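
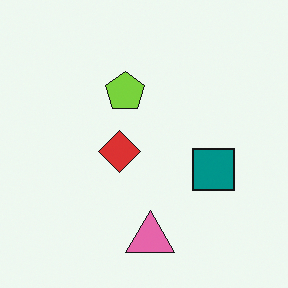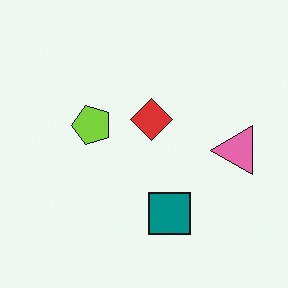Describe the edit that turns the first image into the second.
The image was transposed (reflected across the top-left ↔ bottom-right diagonal).

Shapes have swapped their row and column positions — what was in the top-right is now in the bottom-left — a diagonal reflection.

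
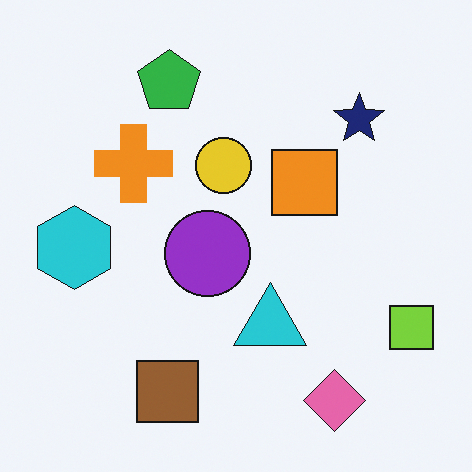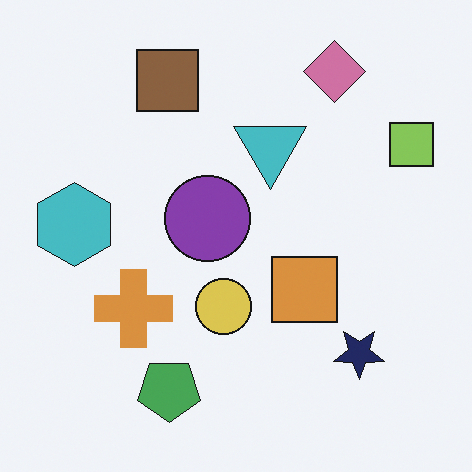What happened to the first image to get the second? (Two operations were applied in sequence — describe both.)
The transformation is: flipped vertically (top ↔ bottom), then slightly desaturated.

The pink diamond is in the bottom-right of the first image and the top-right of the second — shapes on opposite sides of the horizontal midline have swapped in a mirror flip. All colors are more muted and greyish — a global saturation change.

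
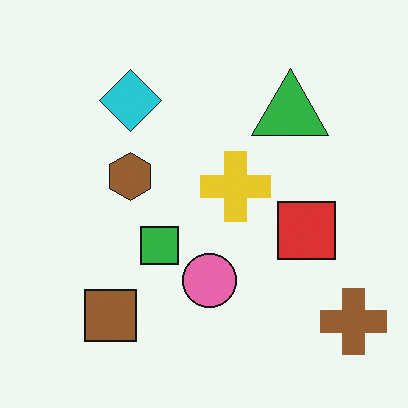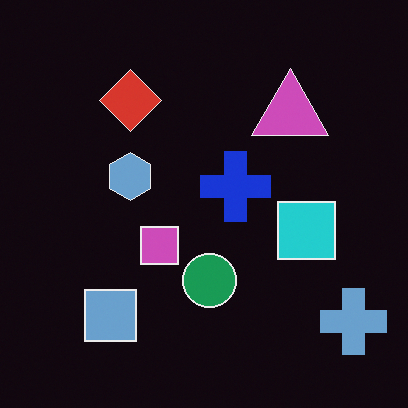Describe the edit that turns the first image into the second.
Color-inverted (negative).

The light background has become dark and every shape's color is its complement — a photographic negative.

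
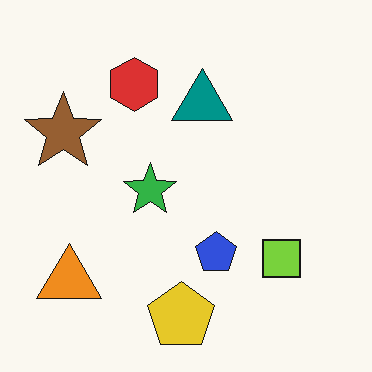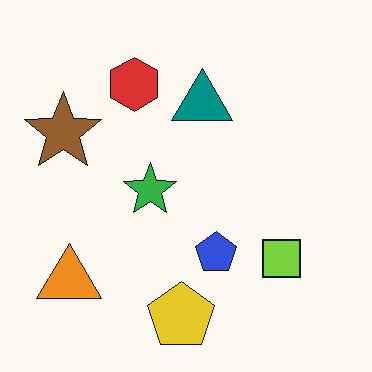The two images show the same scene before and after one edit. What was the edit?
The transformation is: JPEG-compressed with visible artifacts.

Blocky 8×8 compression artifacts appear around shape edges and the flat background shows ringing — characteristic JPEG degradation.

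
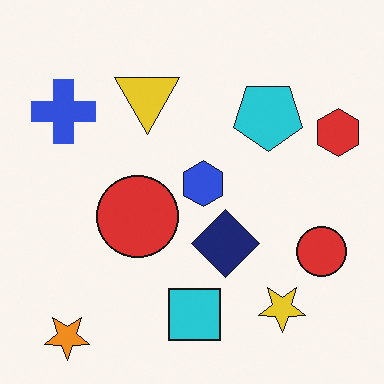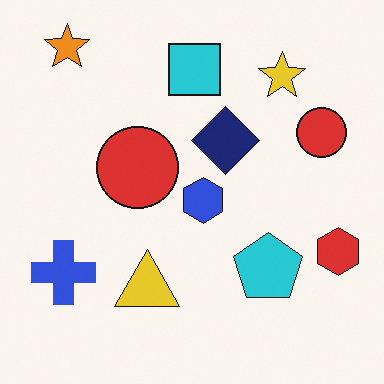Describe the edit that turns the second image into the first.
Flipped vertically (top ↔ bottom).

The orange star is in the top-left of the second image and the bottom-left of the first — shapes on opposite sides of the horizontal midline have swapped in a mirror flip.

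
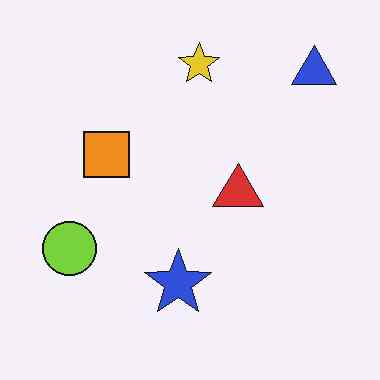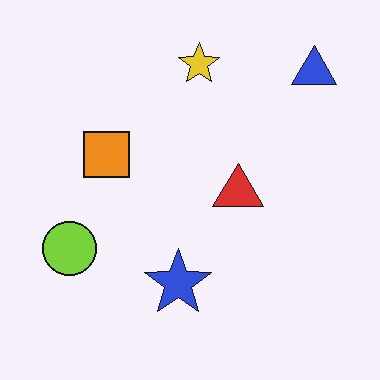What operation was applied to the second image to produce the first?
Given moderate JPEG compression.

Blocky 8×8 compression artifacts appear around shape edges and the flat background shows ringing — characteristic JPEG degradation.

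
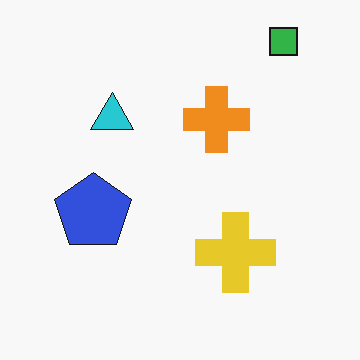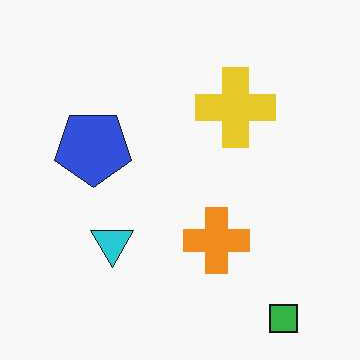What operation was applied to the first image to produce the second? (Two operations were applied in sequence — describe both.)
JPEG-compressed with visible artifacts, then flipped vertically (top ↔ bottom).

Blocky 8×8 compression artifacts appear around shape edges and the flat background shows ringing — characteristic JPEG degradation. The green square is in the top-right of the first image and the bottom-right of the second — shapes on opposite sides of the horizontal midline have swapped in a mirror flip.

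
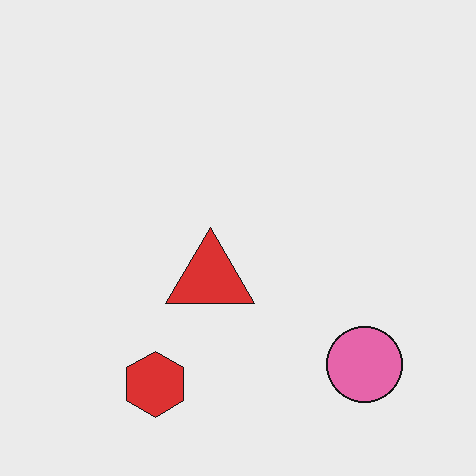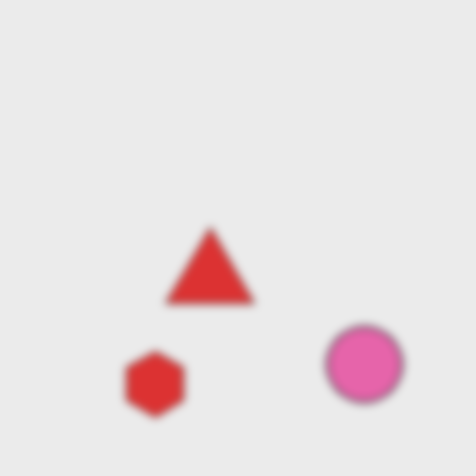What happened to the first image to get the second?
The transformation is: moderately blurred.

Shape edges and outlines are uniformly softened across the whole image.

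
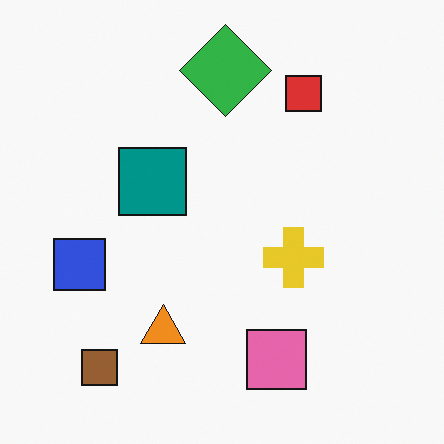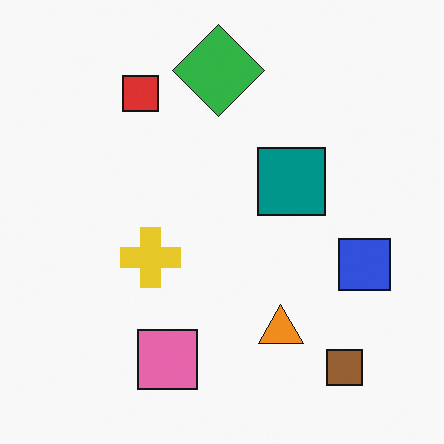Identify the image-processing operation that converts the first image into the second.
The image was flipped horizontally (left ↔ right).

The blue square is in the left of the first image and the right of the second — shapes on opposite sides of the vertical midline have swapped in a mirror flip.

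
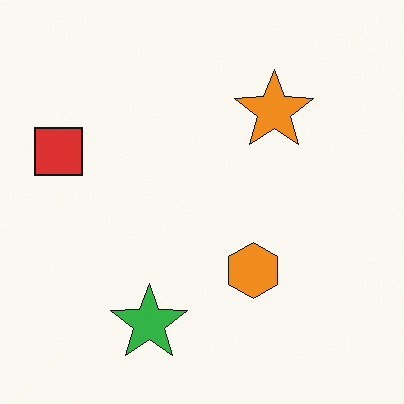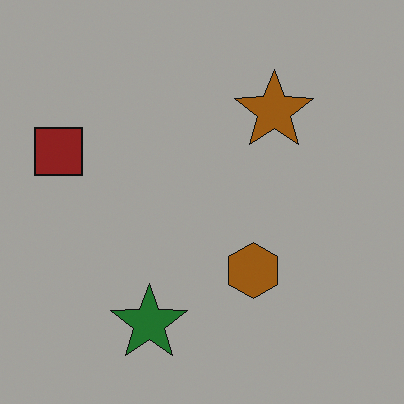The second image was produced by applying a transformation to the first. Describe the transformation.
The second image is the first noticeably darkened.

Every pixel — background and shapes alike — is uniformly darkened.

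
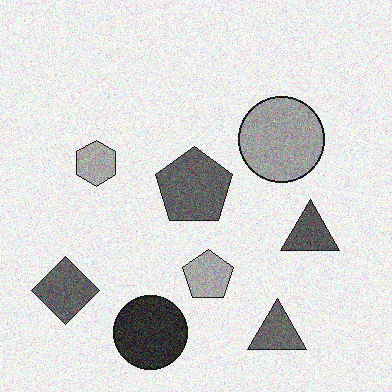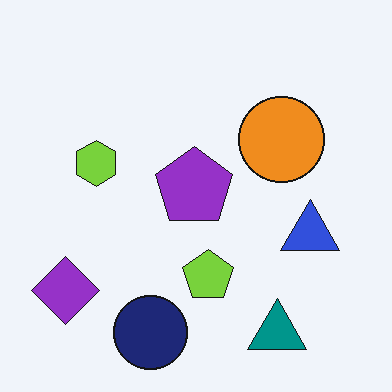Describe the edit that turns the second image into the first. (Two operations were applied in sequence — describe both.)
This is the original image converted to grayscale, then degraded with visible gaussian noise.

All color is removed — every shape is now a shade of grey. Random speckle covers the whole image, including the flat background.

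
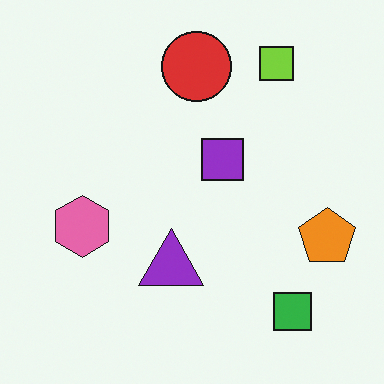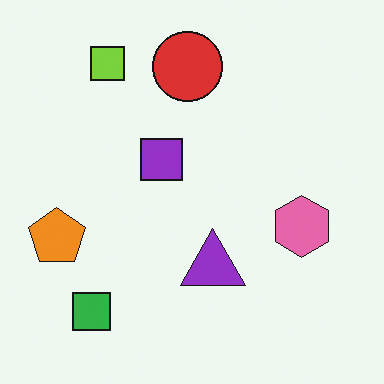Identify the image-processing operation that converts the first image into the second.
The second image is the first flipped horizontally (left ↔ right).

The orange pentagon is in the right of the first image and the left of the second — shapes on opposite sides of the vertical midline have swapped in a mirror flip.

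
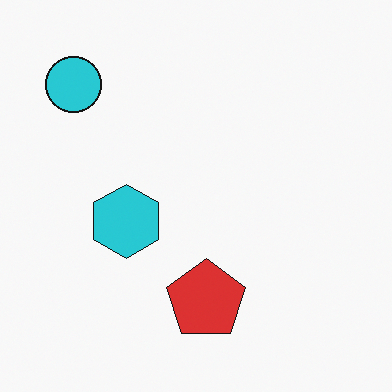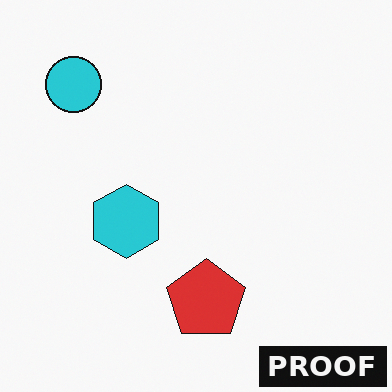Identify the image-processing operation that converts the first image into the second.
The image was watermarked with the text "PROOF" in the lower-right corner.

A dark label reading "PROOF" appears in the lower-right corner.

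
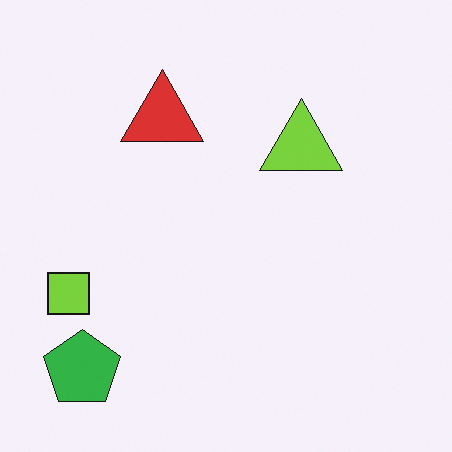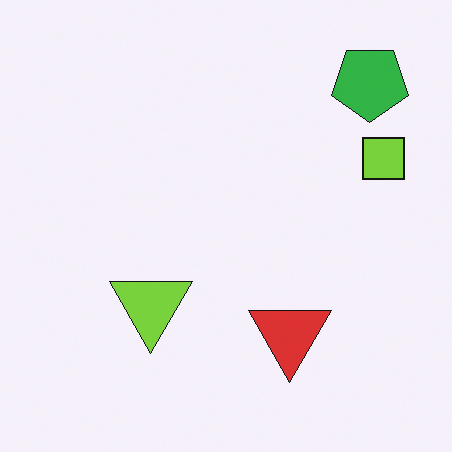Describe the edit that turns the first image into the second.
The transformation is: rotated 180°.

The green pentagon sits in the bottom-left of the first image and the top-right of the second — consistent with a whole-image 180° rotation.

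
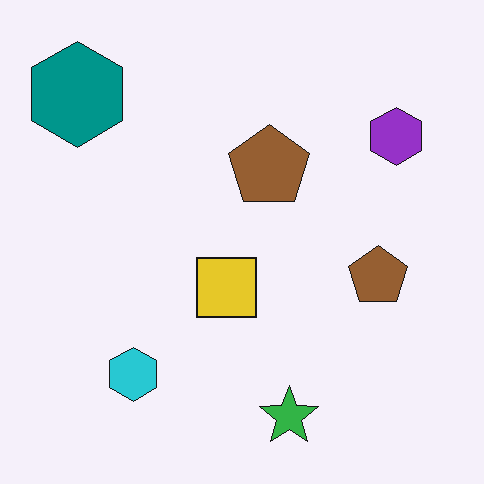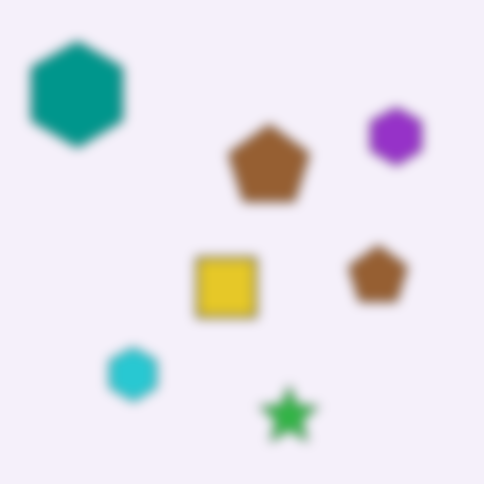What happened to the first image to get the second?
This is the original image heavily blurred.

Shape edges and outlines are uniformly softened across the whole image.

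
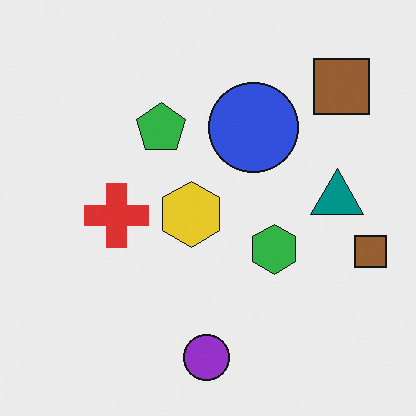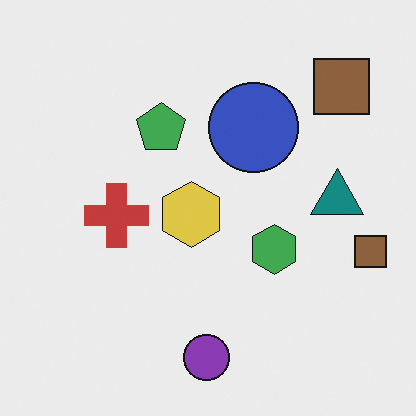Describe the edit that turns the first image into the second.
Slightly desaturated.

All colors are more muted and greyish — a global saturation change.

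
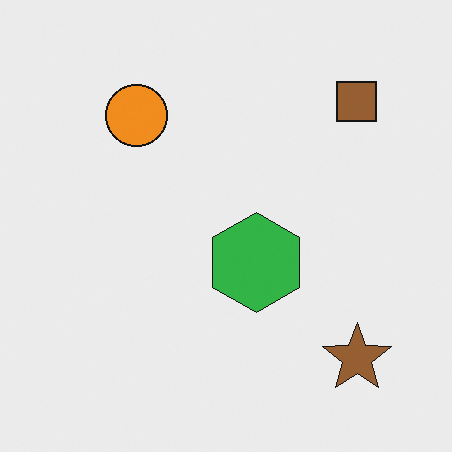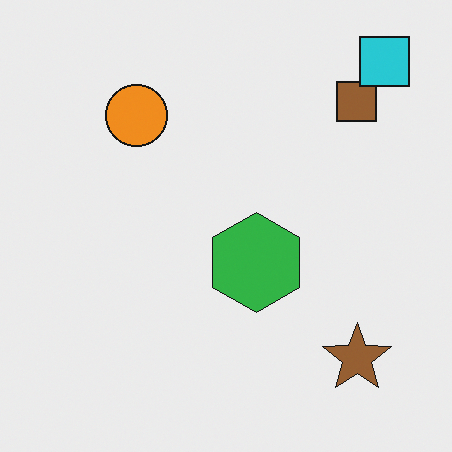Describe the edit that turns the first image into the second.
The image was overlaid with an additional cyan square.

A cyan square appears in the second image that is absent from the first.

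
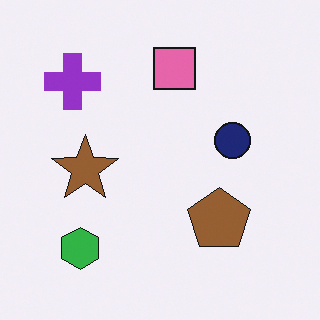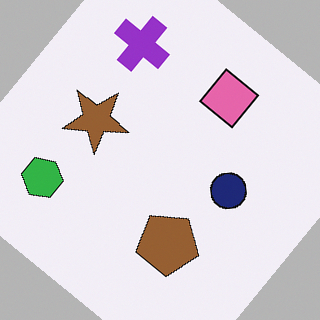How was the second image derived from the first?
The image was rotated clockwise by a large amount — several tens of degrees.

Every shape is tilted by the same angle and the image corners show triangular fill wedges — a whole-image rotation by a non-right angle.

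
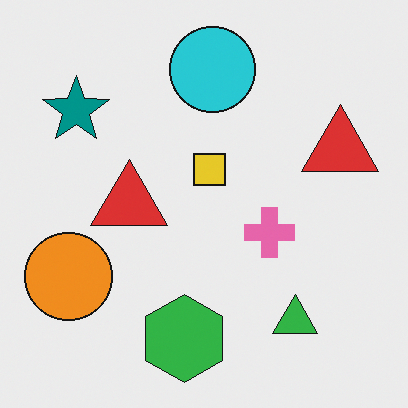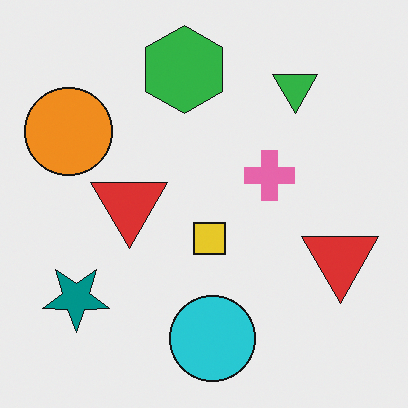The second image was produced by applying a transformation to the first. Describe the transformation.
This is the original image flipped vertically (top ↔ bottom).

The cyan circle is in the top of the first image and the bottom of the second — shapes on opposite sides of the horizontal midline have swapped in a mirror flip.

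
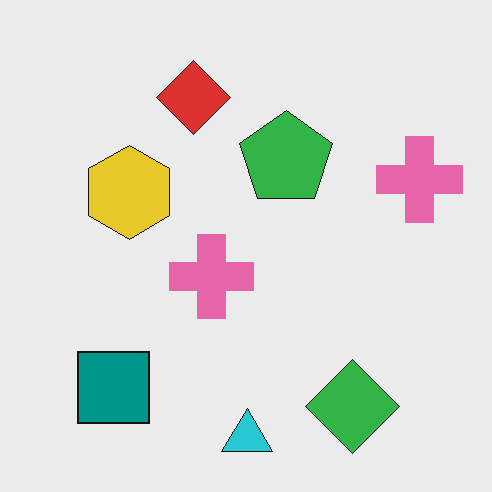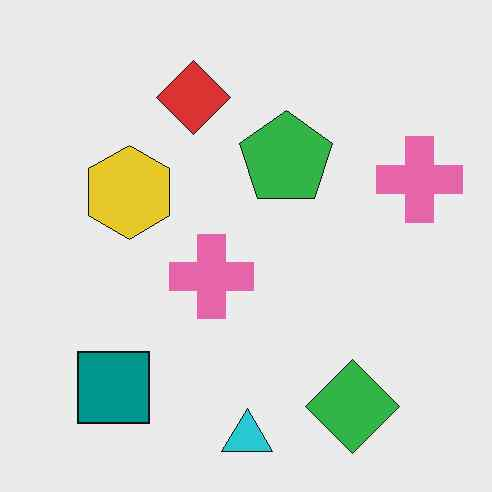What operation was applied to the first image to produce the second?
The transformation is: JPEG-compressed with visible artifacts.

Blocky 8×8 compression artifacts appear around shape edges and the flat background shows ringing — characteristic JPEG degradation.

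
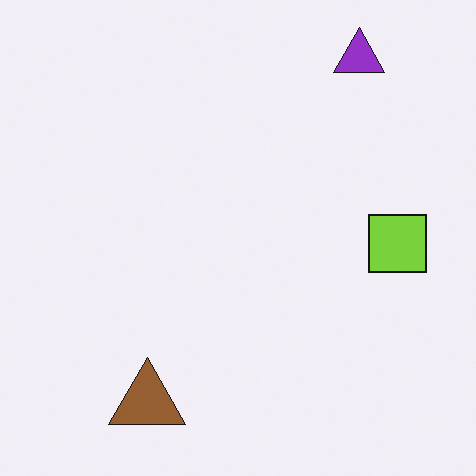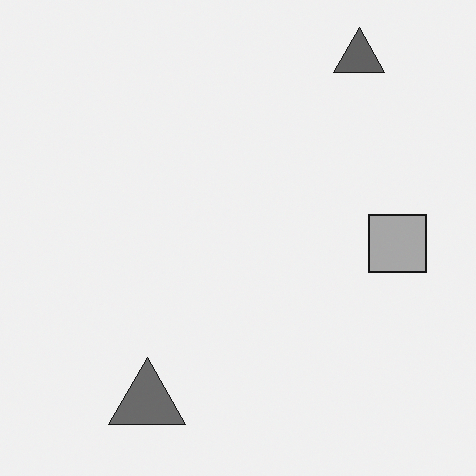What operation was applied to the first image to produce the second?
The second image is the first converted to grayscale.

All color is removed — every shape is now a shade of grey.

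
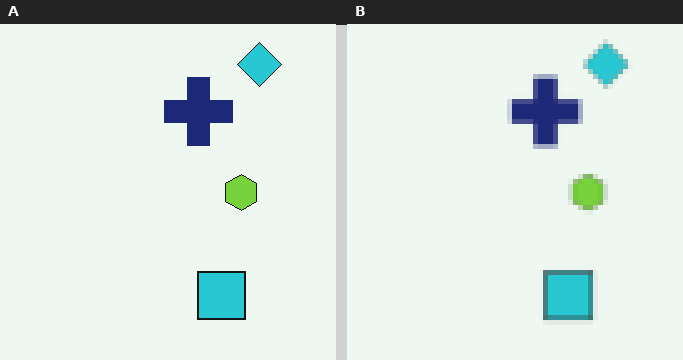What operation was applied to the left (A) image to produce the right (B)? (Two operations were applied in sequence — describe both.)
It was given a subtle gaussian blur, then lightly pixelated (a mild mosaic effect).

Shape edges and outlines are uniformly softened across the whole image. Shapes are reduced to large square blocks; fine edges and outlines are lost — a downscale-then-upscale (mosaic) effect.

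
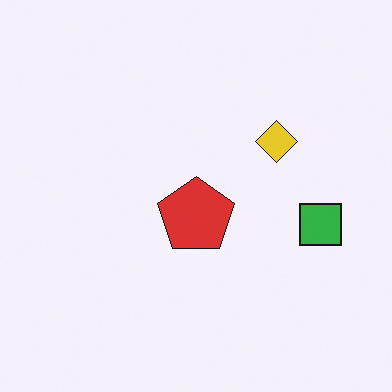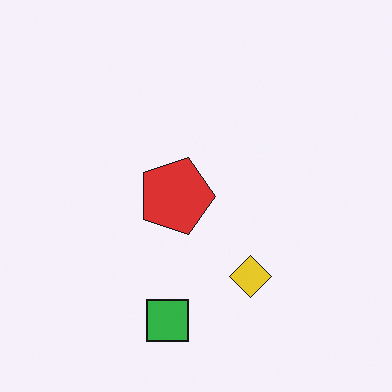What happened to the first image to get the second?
The image was rotated 90° clockwise.

The green square sits in the right of the first image and the bottom of the second — consistent with a whole-image 90° clockwise rotation.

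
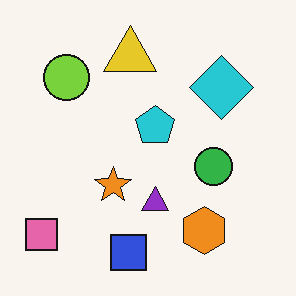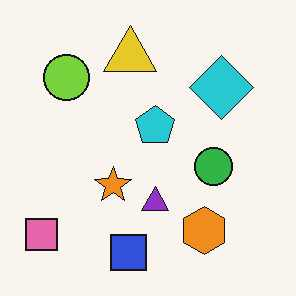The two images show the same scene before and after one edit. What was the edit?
This is the original image given moderate JPEG compression.

Blocky 8×8 compression artifacts appear around shape edges and the flat background shows ringing — characteristic JPEG degradation.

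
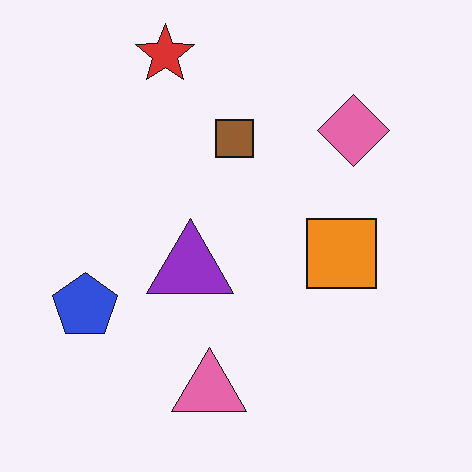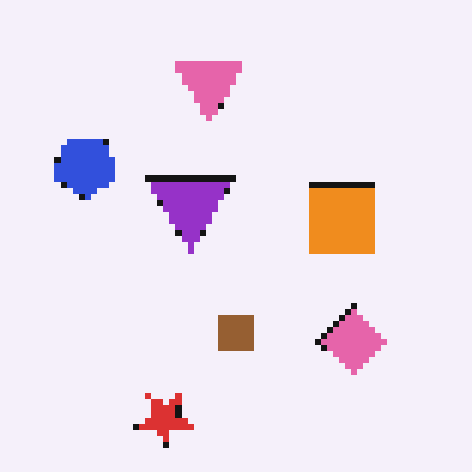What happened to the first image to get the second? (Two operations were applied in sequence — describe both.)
The transformation is: pixelated into visible square blocks, then flipped vertically (top ↔ bottom).

Shapes are reduced to large square blocks; fine edges and outlines are lost — a downscale-then-upscale (mosaic) effect. The red star is in the top of the first image and the bottom of the second — shapes on opposite sides of the horizontal midline have swapped in a mirror flip.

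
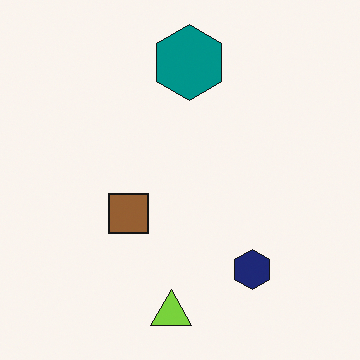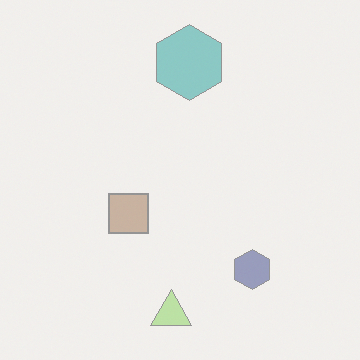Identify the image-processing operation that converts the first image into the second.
It was given much lower contrast.

Tones are pushed toward mid-grey across the whole image — a global contrast change.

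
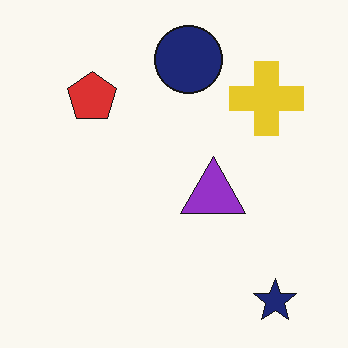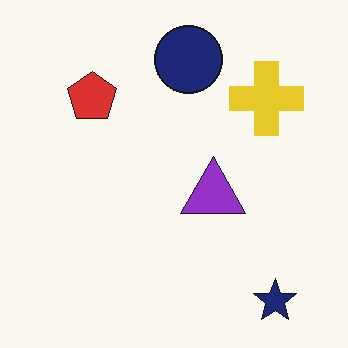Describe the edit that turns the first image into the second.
It was given moderate JPEG compression.

Blocky 8×8 compression artifacts appear around shape edges and the flat background shows ringing — characteristic JPEG degradation.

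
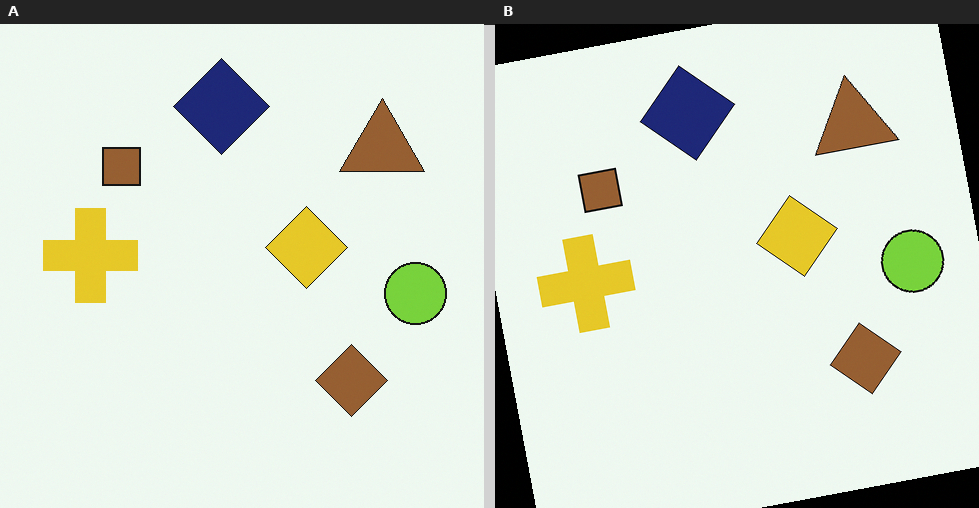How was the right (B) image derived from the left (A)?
It was rotated counter-clockwise by a small amount.

Every shape is tilted by the same angle and the image corners show triangular fill wedges — a whole-image rotation by a non-right angle.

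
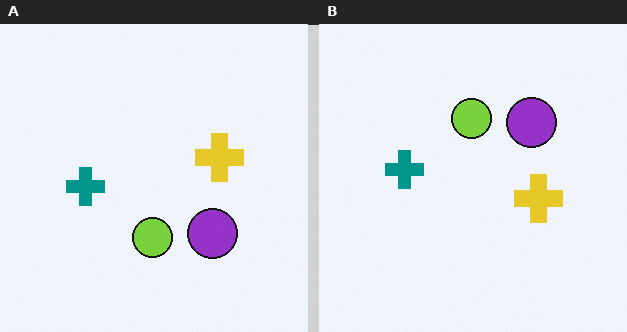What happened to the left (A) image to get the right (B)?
The transformation is: flipped vertically (top ↔ bottom).

The lime circle is in the bottom of the left (A) image and the top of the right (B) — shapes on opposite sides of the horizontal midline have swapped in a mirror flip.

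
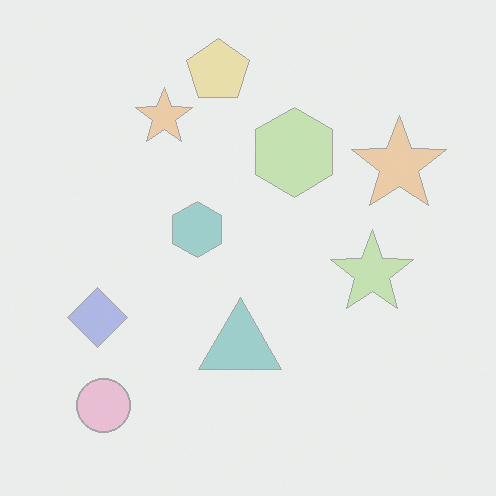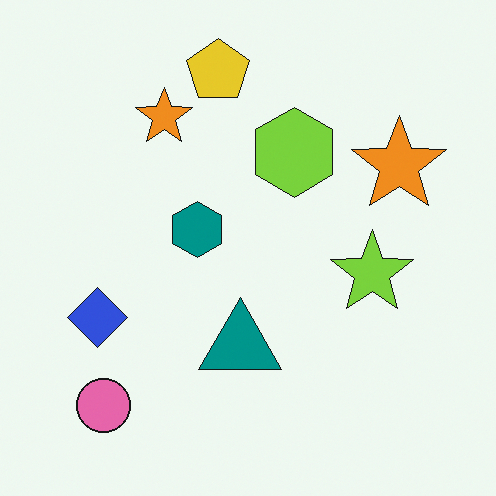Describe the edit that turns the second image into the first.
It was given much lower contrast.

Tones are pushed toward mid-grey across the whole image — a global contrast change.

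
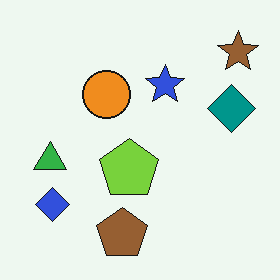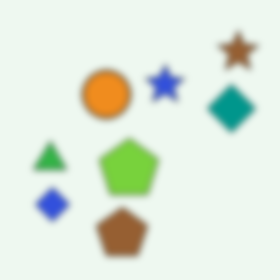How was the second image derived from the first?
It was moderately blurred.

Shape edges and outlines are uniformly softened across the whole image.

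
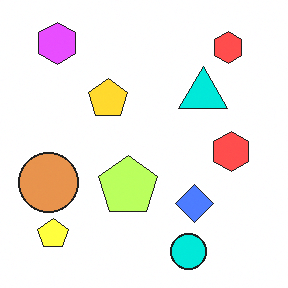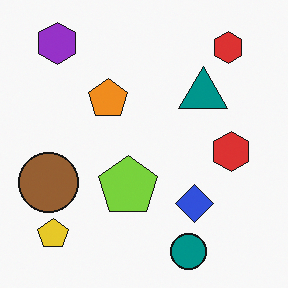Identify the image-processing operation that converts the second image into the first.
The image was noticeably brightened.

Every pixel — background and shapes alike — is uniformly brightened.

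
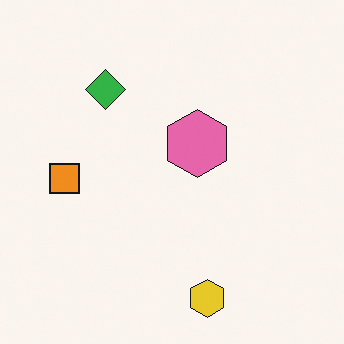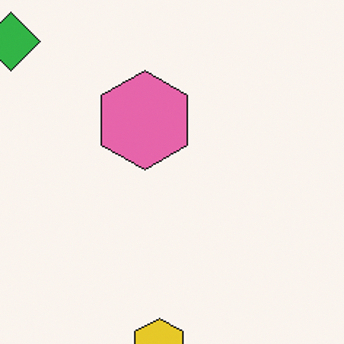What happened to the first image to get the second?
The image was cropped slightly and scaled back up.

The visible shapes are larger and the field of view is narrower; shapes near the original edges may be partly or wholly outside the frame — a crop-and-rescale.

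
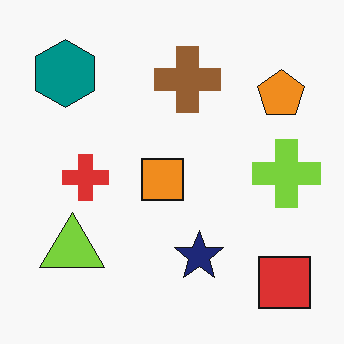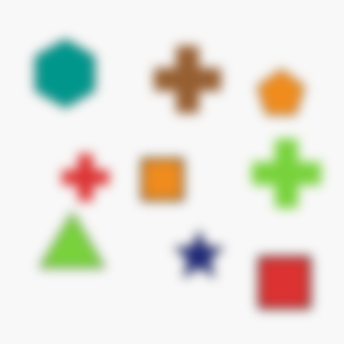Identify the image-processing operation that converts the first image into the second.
Heavily blurred.

Shape edges and outlines are uniformly softened across the whole image.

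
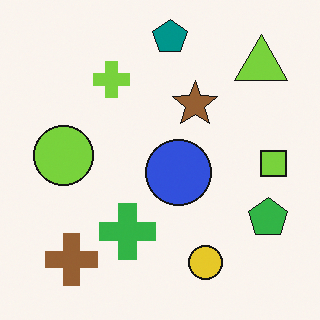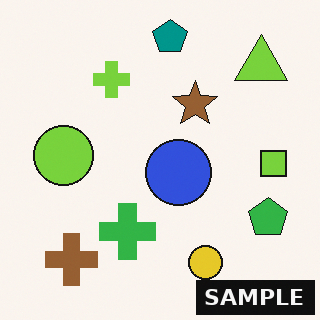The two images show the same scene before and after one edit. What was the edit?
Watermarked with the text "SAMPLE" in the lower-right corner.

A dark label reading "SAMPLE" appears in the lower-right corner.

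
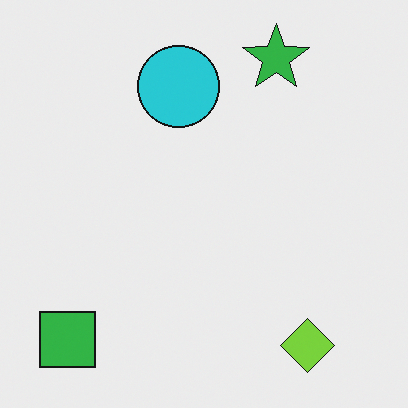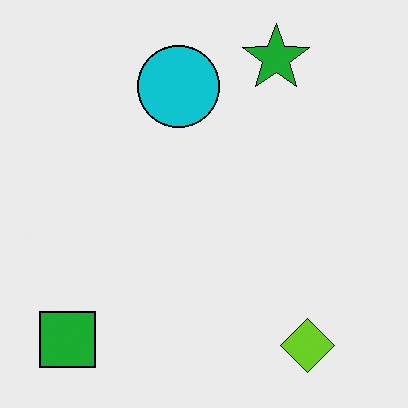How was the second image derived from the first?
The second image is the first given slightly increased contrast.

Tones are pushed away from mid-grey across the whole image — a global contrast change.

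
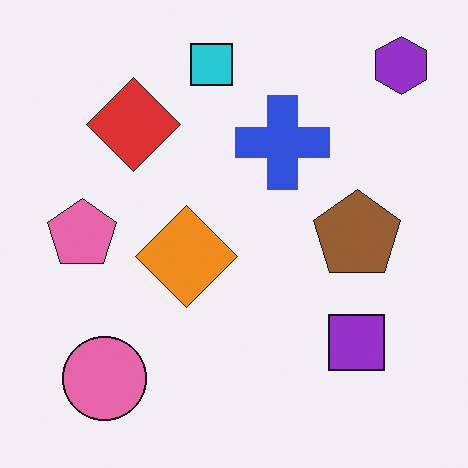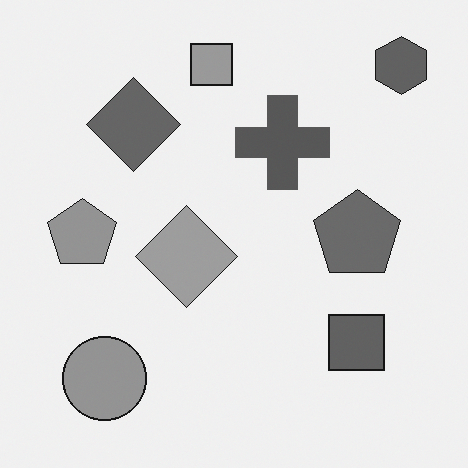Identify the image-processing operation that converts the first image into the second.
The transformation is: converted to grayscale.

All color is removed — every shape is now a shade of grey.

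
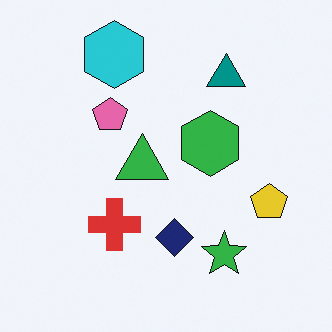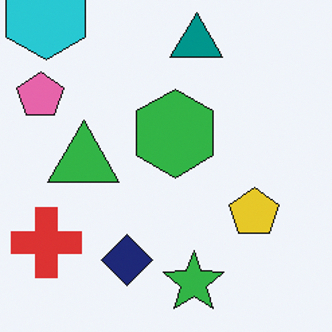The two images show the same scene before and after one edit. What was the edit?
Cropped to a modestly smaller region and rescaled.

The visible shapes are larger and the field of view is narrower; shapes near the original edges may be partly or wholly outside the frame — a crop-and-rescale.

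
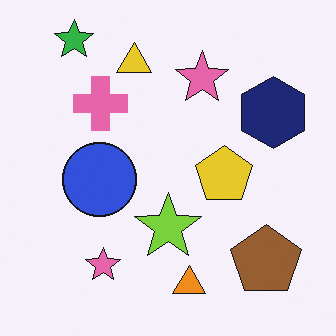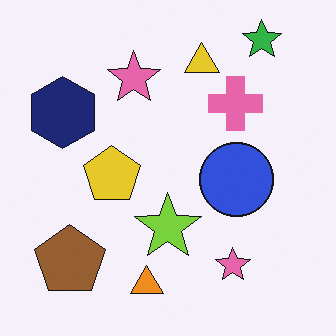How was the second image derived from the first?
Flipped horizontally (left ↔ right).

The navy hexagon is in the right of the first image and the left of the second — shapes on opposite sides of the vertical midline have swapped in a mirror flip.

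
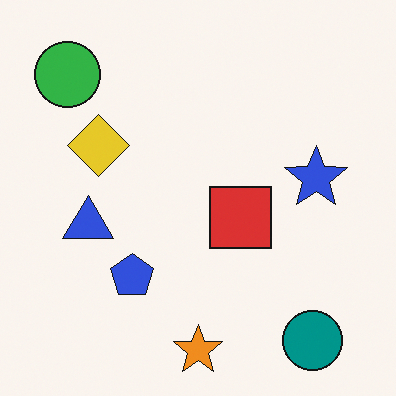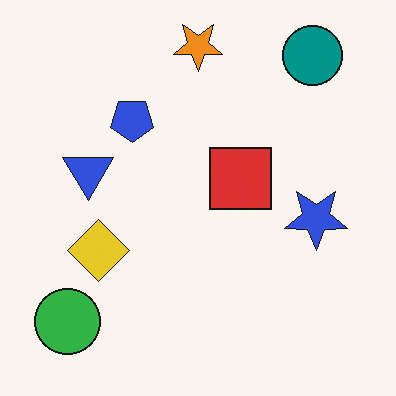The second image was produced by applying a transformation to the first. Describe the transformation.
The transformation is: flipped vertically (top ↔ bottom).

The orange star is in the bottom of the first image and the top of the second — shapes on opposite sides of the horizontal midline have swapped in a mirror flip.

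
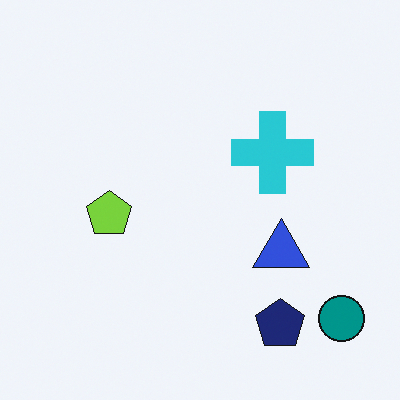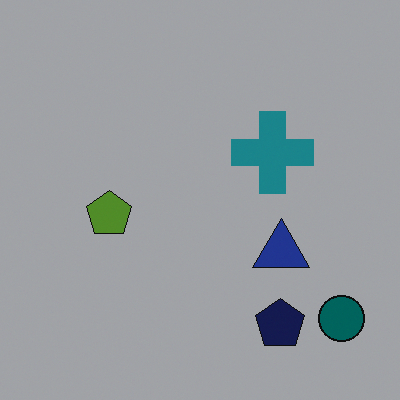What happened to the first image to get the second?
The transformation is: darkened a lot.

Every pixel — background and shapes alike — is uniformly darkened.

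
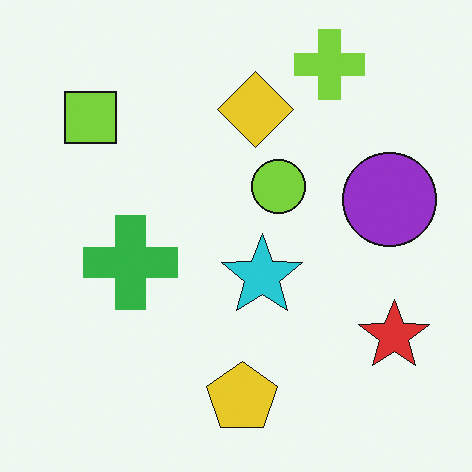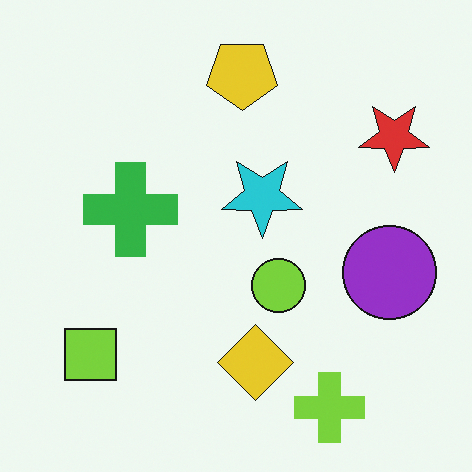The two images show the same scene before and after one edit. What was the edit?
The transformation is: flipped vertically (top ↔ bottom).

The lime cross is in the top-right of the first image and the bottom-right of the second — shapes on opposite sides of the horizontal midline have swapped in a mirror flip.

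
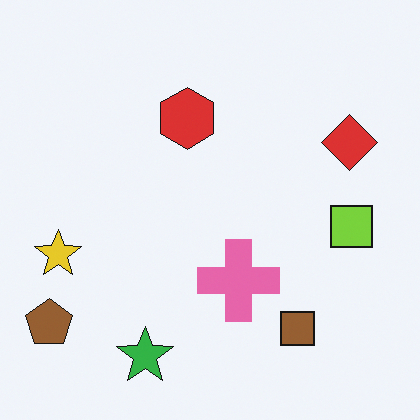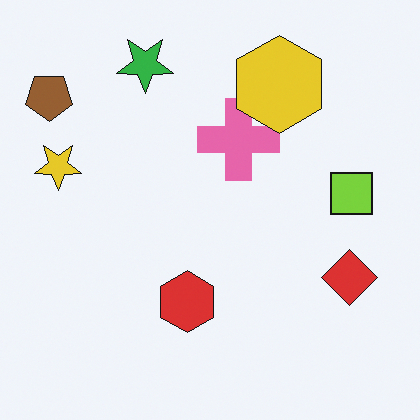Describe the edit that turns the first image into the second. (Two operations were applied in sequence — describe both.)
The image was flipped vertically (top ↔ bottom), then overlaid with an additional yellow hexagon.

The green star is in the bottom of the first image and the top of the second — shapes on opposite sides of the horizontal midline have swapped in a mirror flip. A yellow hexagon appears in the second image that is absent from the first.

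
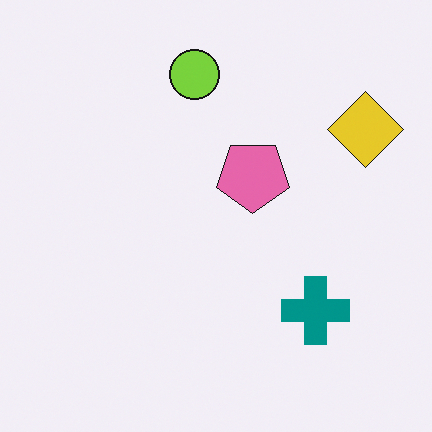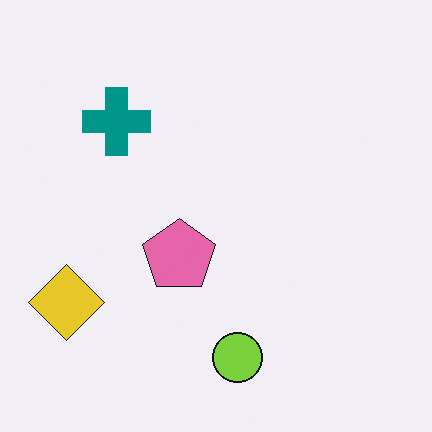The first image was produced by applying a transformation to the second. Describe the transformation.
The image was rotated 180°.

The yellow diamond sits in the bottom-left of the second image and the top-right of the first — consistent with a whole-image 180° rotation.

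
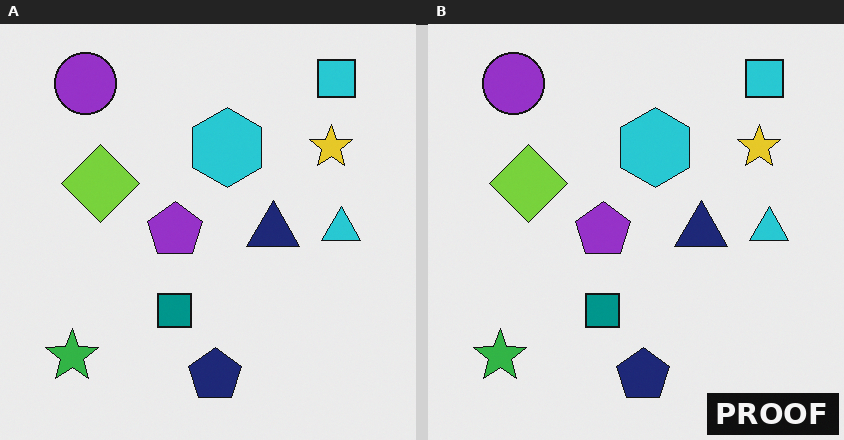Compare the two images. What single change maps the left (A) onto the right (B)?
The image was watermarked with the text "PROOF" in the lower-right corner.

A dark label reading "PROOF" appears in the lower-right corner.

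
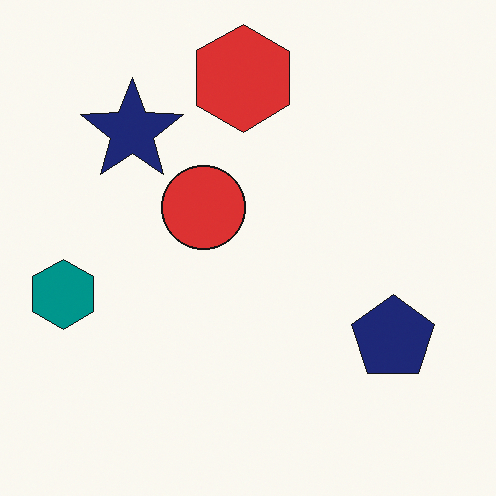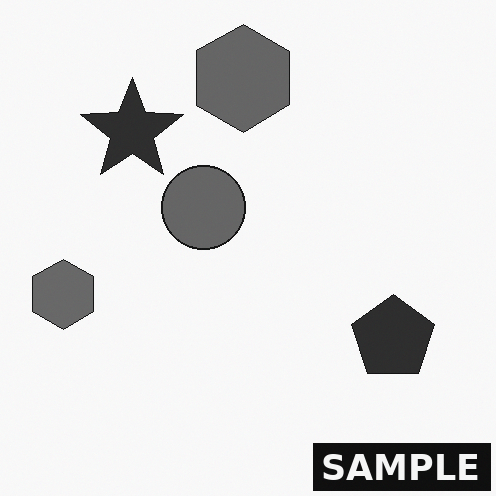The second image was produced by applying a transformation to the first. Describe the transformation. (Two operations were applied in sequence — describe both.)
The transformation is: converted to grayscale, then watermarked with the text "SAMPLE" in the lower-right corner.

All color is removed — every shape is now a shade of grey. A dark label reading "SAMPLE" appears in the lower-right corner.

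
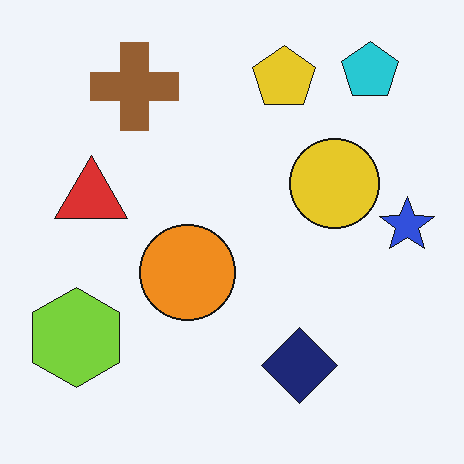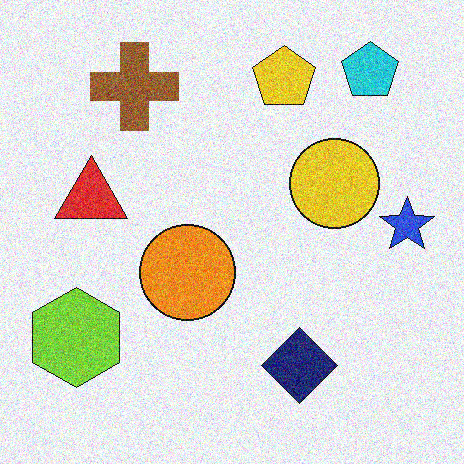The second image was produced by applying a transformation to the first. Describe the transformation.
It was degraded with visible gaussian noise.

Random speckle covers the whole image, including the flat background.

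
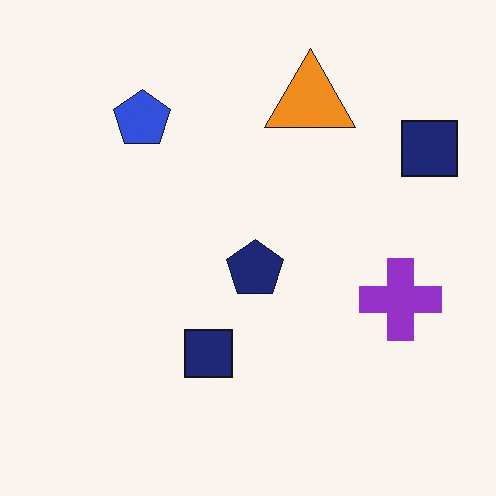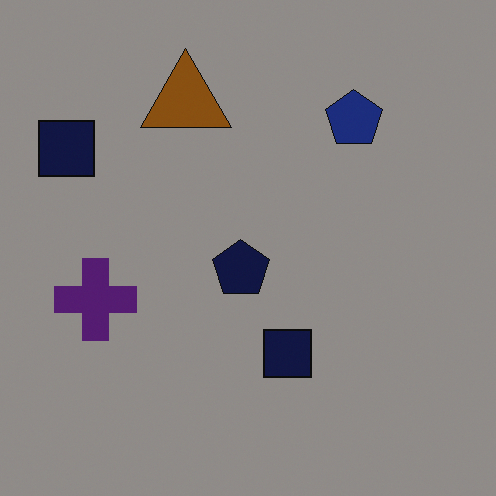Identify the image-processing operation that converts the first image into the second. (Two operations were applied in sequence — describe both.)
The transformation is: flipped horizontally (left ↔ right), then darkened a lot.

The purple cross is in the right of the first image and the left of the second — shapes on opposite sides of the vertical midline have swapped in a mirror flip. Every pixel — background and shapes alike — is uniformly darkened.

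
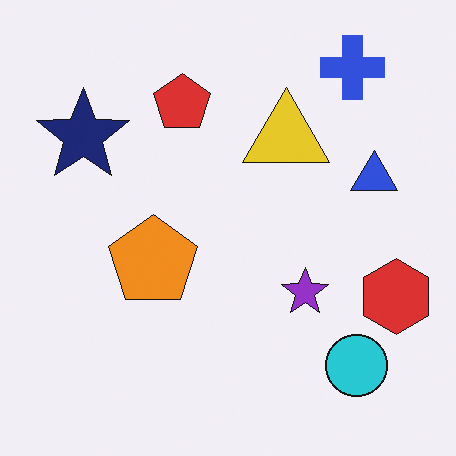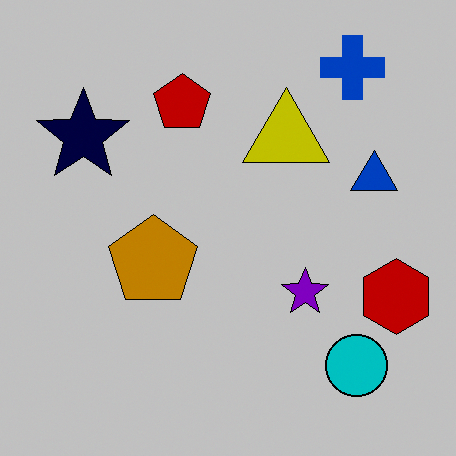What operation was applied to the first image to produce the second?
Heavily posterized to just a handful of flat colors.

Each flat color has snapped to a coarser quantized level — most visibly, the near-white background has dropped to a flat grey.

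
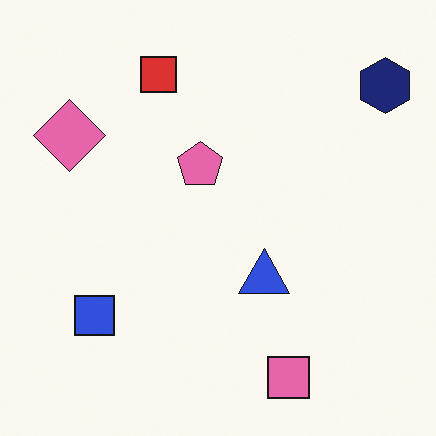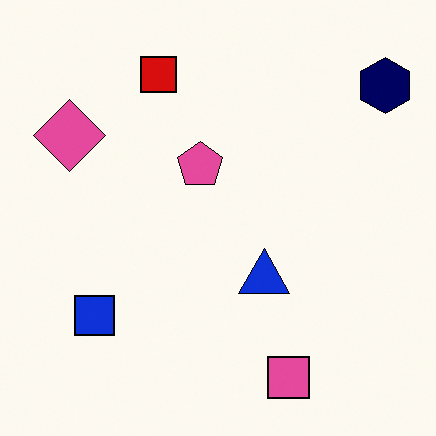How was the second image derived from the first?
The image was given slightly increased contrast.

Tones are pushed away from mid-grey across the whole image — a global contrast change.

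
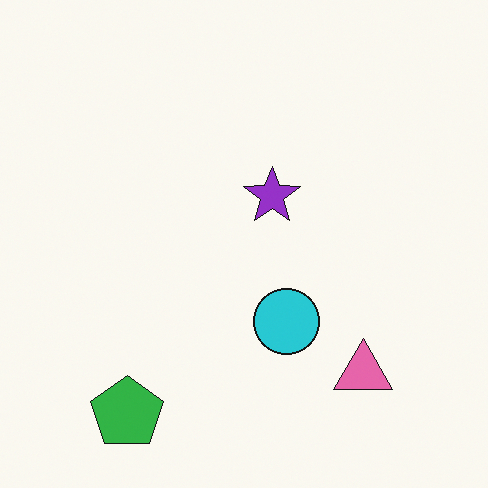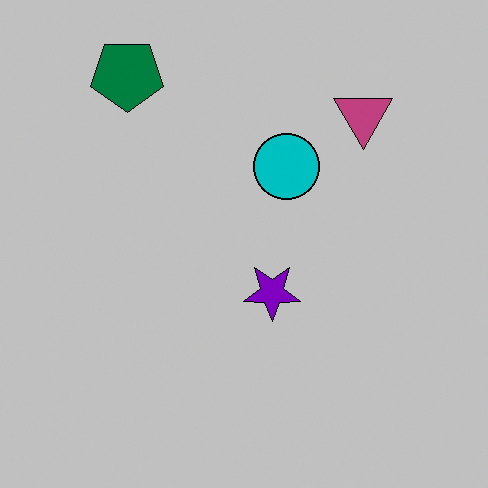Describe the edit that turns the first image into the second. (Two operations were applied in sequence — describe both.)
This is the original image heavily posterized to just a handful of flat colors, then flipped vertically (top ↔ bottom).

Each flat color has snapped to a coarser quantized level — most visibly, the near-white background has dropped to a flat grey. The green pentagon is in the bottom-left of the first image and the top-left of the second — shapes on opposite sides of the horizontal midline have swapped in a mirror flip.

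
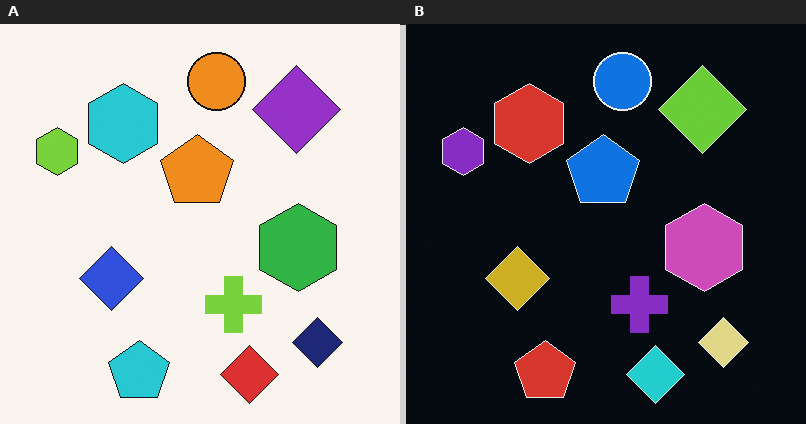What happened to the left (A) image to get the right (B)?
The right (B) image is the left (A) color-inverted (negative).

The light background has become dark and every shape's color is its complement — a photographic negative.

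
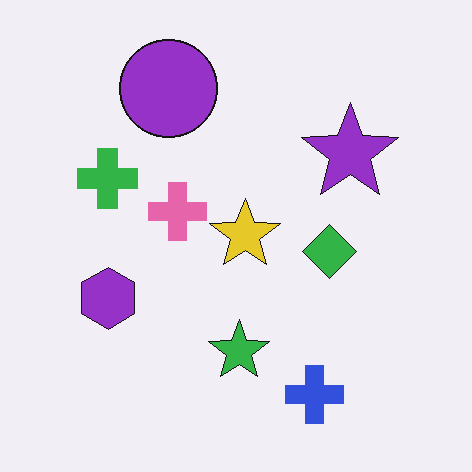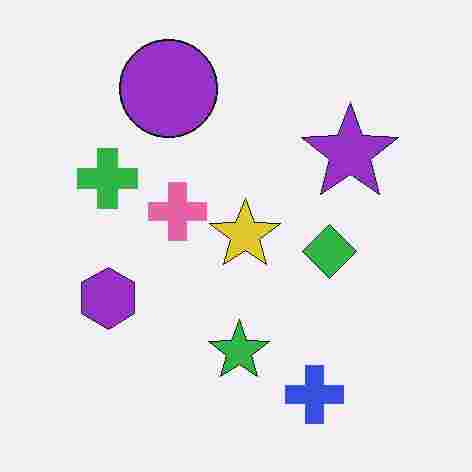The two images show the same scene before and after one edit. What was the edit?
The transformation is: degraded with heavy JPEG compression.

Blocky 8×8 compression artifacts appear around shape edges and the flat background shows ringing — characteristic JPEG degradation.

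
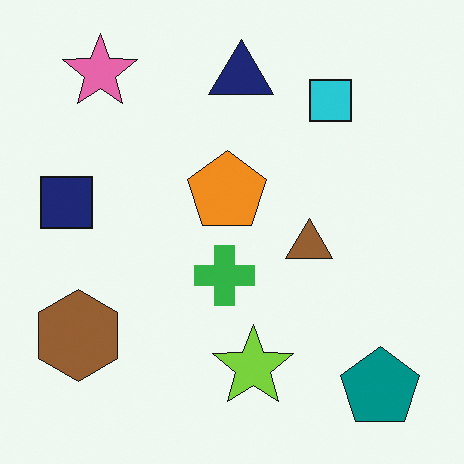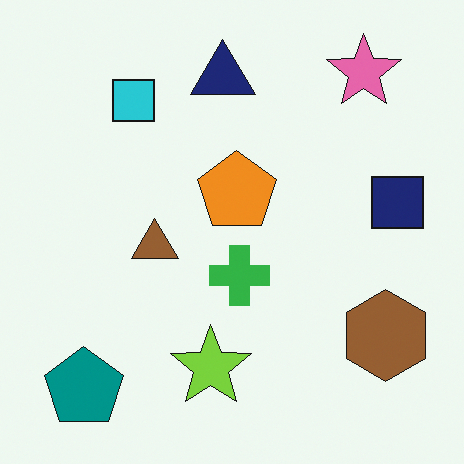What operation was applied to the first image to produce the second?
It was flipped horizontally (left ↔ right).

The navy square is in the left of the first image and the right of the second — shapes on opposite sides of the vertical midline have swapped in a mirror flip.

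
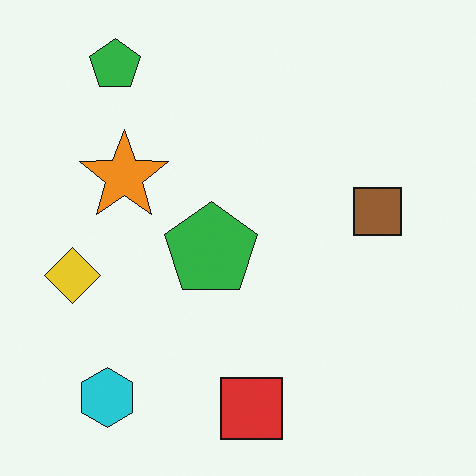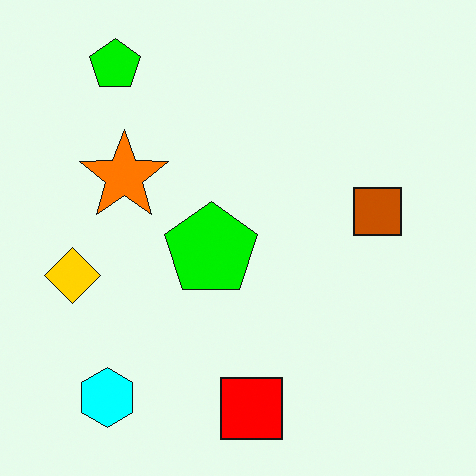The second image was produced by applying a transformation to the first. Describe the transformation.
It was made much more vivid (saturation change).

All colors are more vivid — a global saturation change.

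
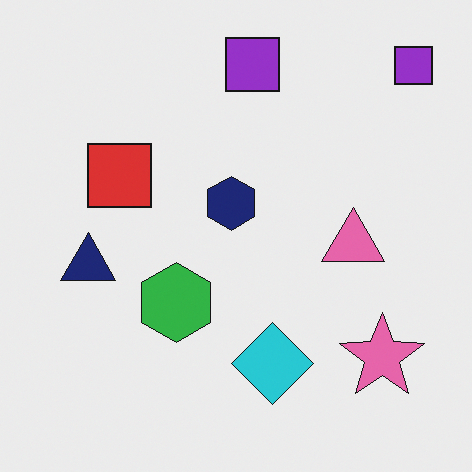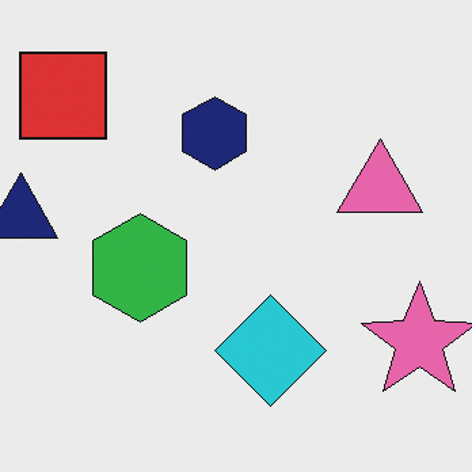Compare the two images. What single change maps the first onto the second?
The second image is the first cropped slightly and scaled back up.

The visible shapes are larger and the field of view is narrower; shapes near the original edges may be partly or wholly outside the frame — a crop-and-rescale.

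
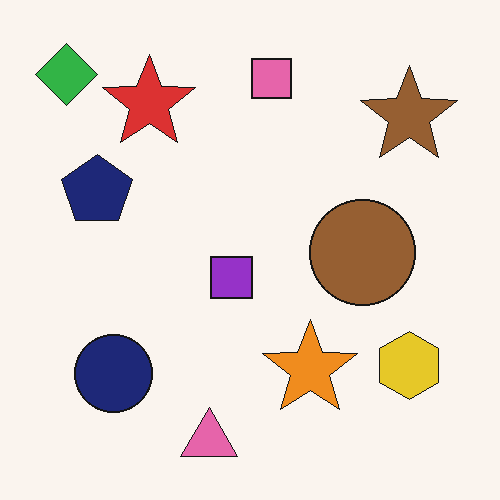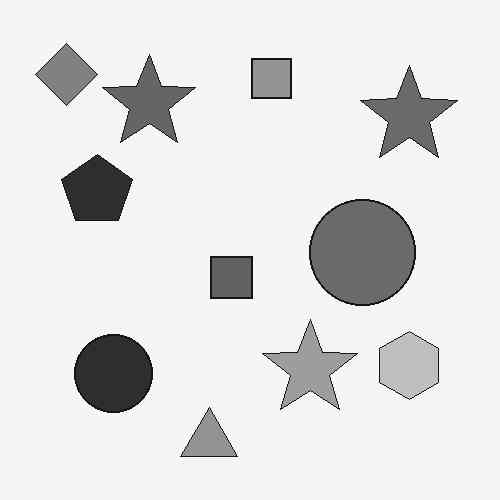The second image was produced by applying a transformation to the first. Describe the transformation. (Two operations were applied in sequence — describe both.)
The image was converted to grayscale, then given moderate JPEG compression.

All color is removed — every shape is now a shade of grey. Blocky 8×8 compression artifacts appear around shape edges and the flat background shows ringing — characteristic JPEG degradation.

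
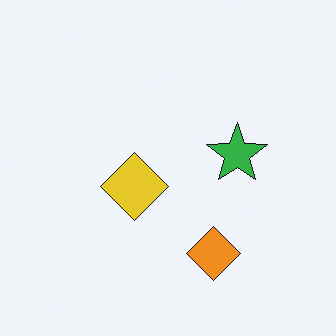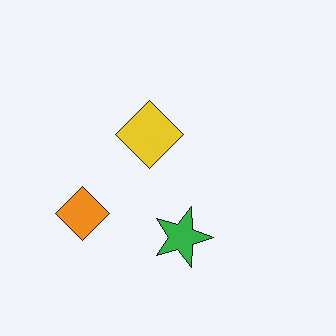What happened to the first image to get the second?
This is the original image rotated 90° clockwise.

The orange diamond sits in the bottom of the first image and the left of the second — consistent with a whole-image 90° clockwise rotation.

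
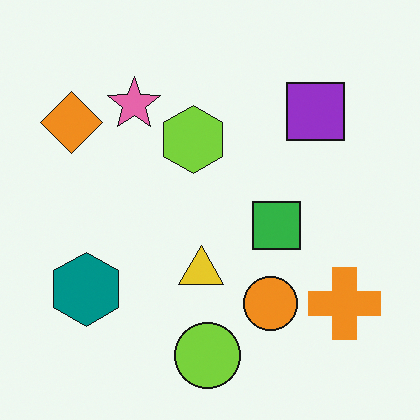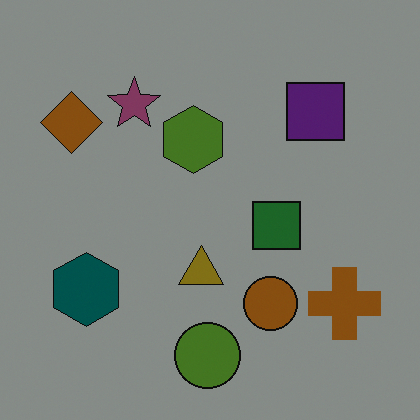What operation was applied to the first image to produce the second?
It was substantially darkened.

Every pixel — background and shapes alike — is uniformly darkened.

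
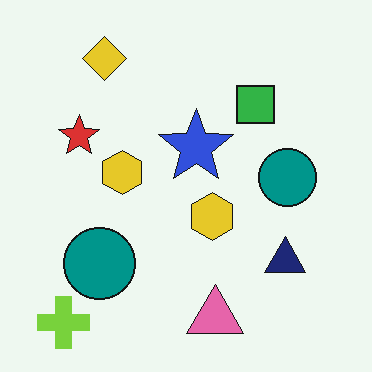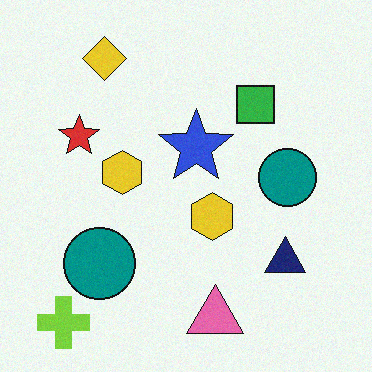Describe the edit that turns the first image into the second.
The transformation is: degraded with a light layer of grain.

Random speckle covers the whole image, including the flat background.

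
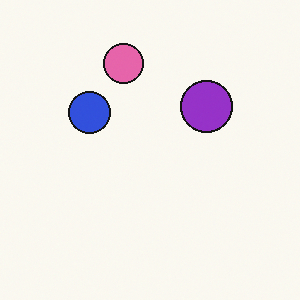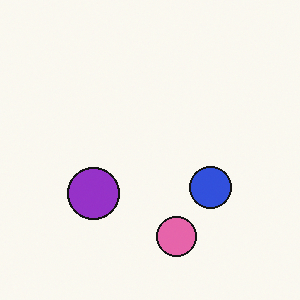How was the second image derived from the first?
The image was rotated 180°.

The pink circle sits in the top of the first image and the bottom of the second — consistent with a whole-image 180° rotation.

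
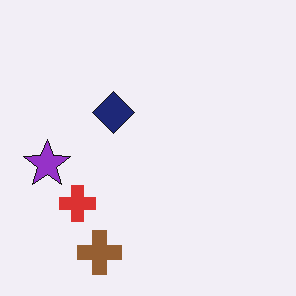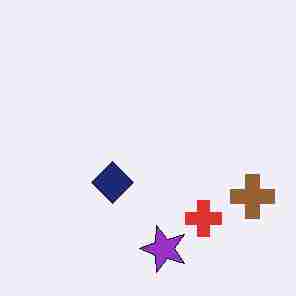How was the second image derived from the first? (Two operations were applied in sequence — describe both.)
This is the original image heavily JPEG-compressed with obvious blocking artifacts, then rotated 90° counter-clockwise.

Blocky 8×8 compression artifacts appear around shape edges and the flat background shows ringing — characteristic JPEG degradation. The brown cross sits in the bottom of the first image and the right of the second — consistent with a whole-image 90° counter-clockwise rotation.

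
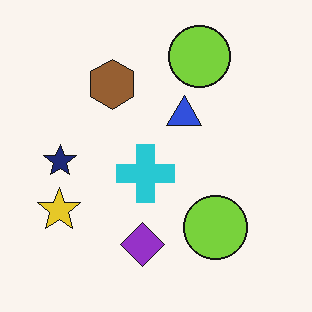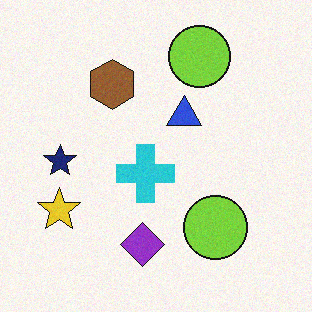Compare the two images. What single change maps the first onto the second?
The image was degraded with subtle gaussian noise.

Random speckle covers the whole image, including the flat background.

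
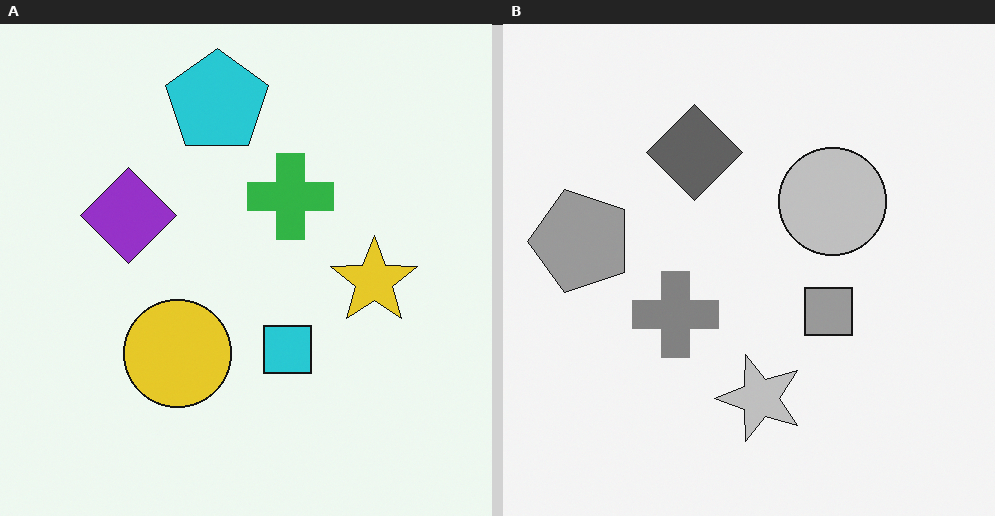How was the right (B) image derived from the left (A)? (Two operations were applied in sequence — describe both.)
It was converted to grayscale, then transposed (reflected across the top-left ↔ bottom-right diagonal).

All color is removed — every shape is now a shade of grey. Shapes have swapped their row and column positions — what was in the top-right is now in the bottom-left — a diagonal reflection.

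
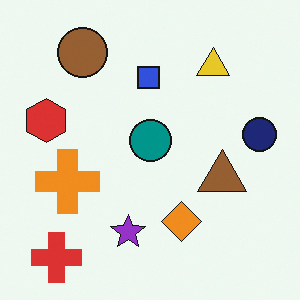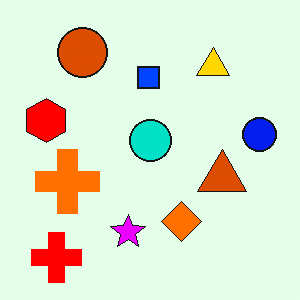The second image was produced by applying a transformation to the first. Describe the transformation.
This is the original image heavily oversaturated.

All colors are more vivid — a global saturation change.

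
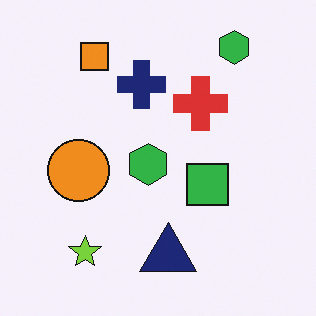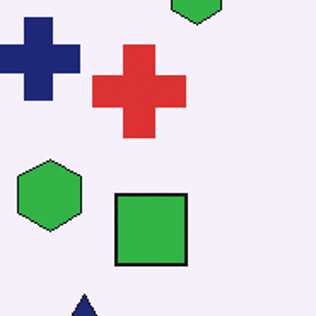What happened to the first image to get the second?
Cropped to a noticeably smaller region and rescaled.

The visible shapes are larger and the field of view is narrower; shapes near the original edges may be partly or wholly outside the frame — a crop-and-rescale.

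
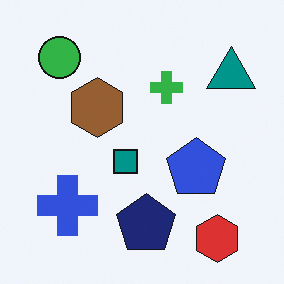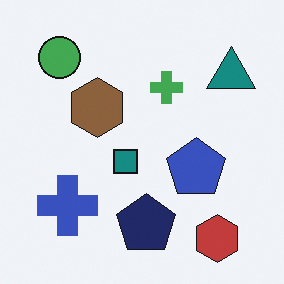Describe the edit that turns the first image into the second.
This is the original image slightly desaturated.

All colors are more muted and greyish — a global saturation change.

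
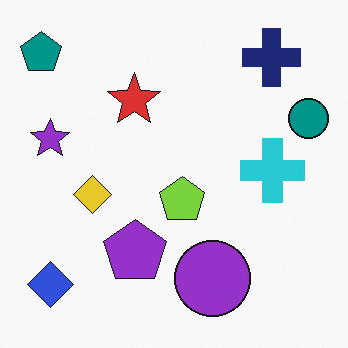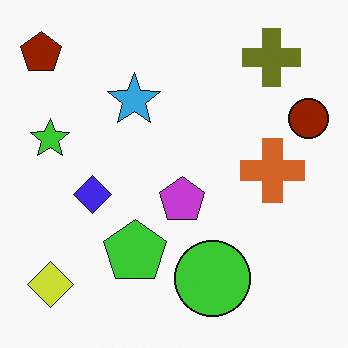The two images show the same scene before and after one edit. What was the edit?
The image was hue-shifted by a large amount.

Every shape's color has rotated by the same amount around the hue wheel — a uniform hue shift.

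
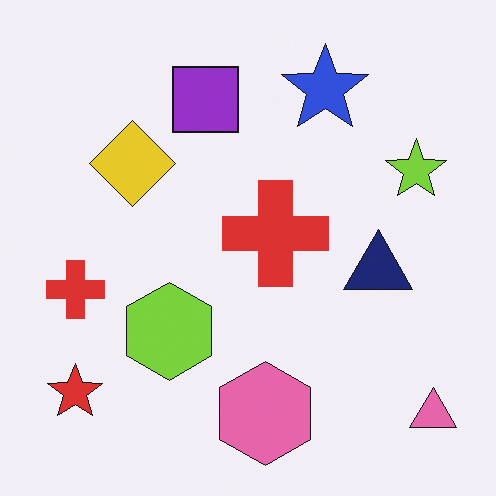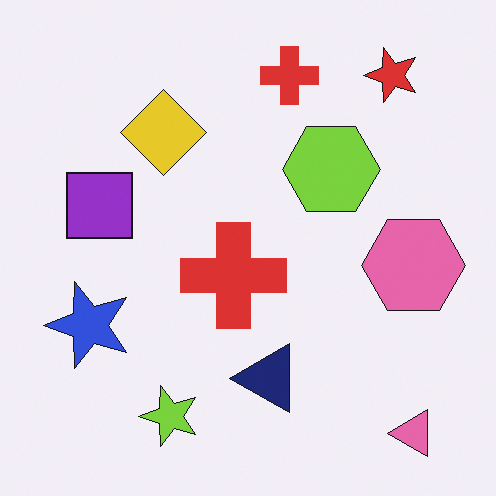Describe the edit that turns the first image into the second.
The transformation is: transposed (reflected across the top-left ↔ bottom-right diagonal).

Shapes have swapped their row and column positions — what was in the top-right is now in the bottom-left — a diagonal reflection.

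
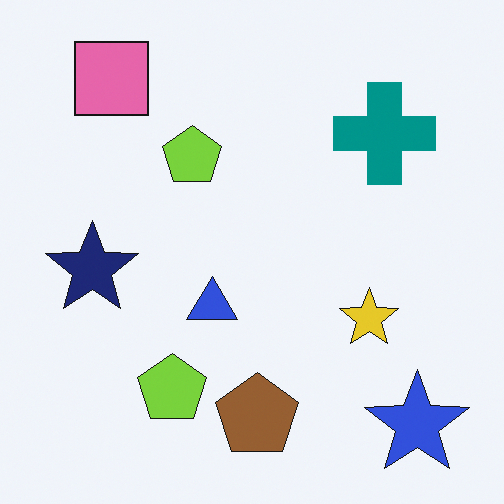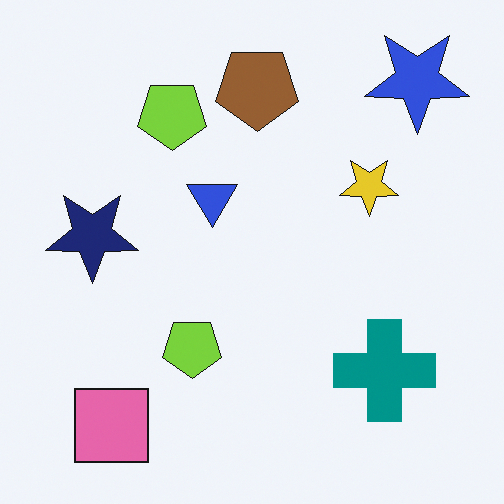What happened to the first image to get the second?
The second image is the first flipped vertically (top ↔ bottom).

The pink square is in the top-left of the first image and the bottom-left of the second — shapes on opposite sides of the horizontal midline have swapped in a mirror flip.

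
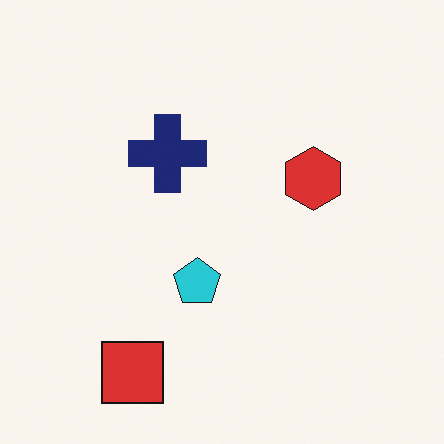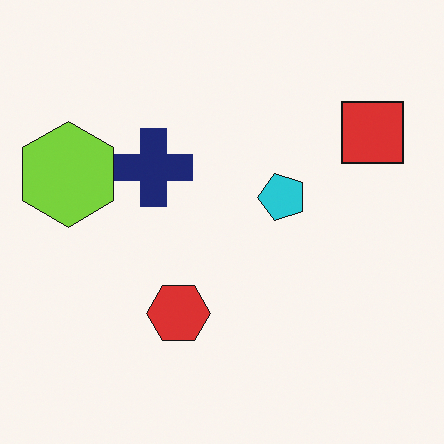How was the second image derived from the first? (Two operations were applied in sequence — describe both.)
Transposed (reflected across the top-left ↔ bottom-right diagonal), then overlaid with an additional lime hexagon.

Shapes have swapped their row and column positions — what was in the top-right is now in the bottom-left — a diagonal reflection. A lime hexagon appears in the second image that is absent from the first.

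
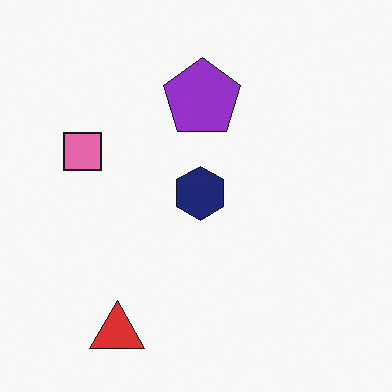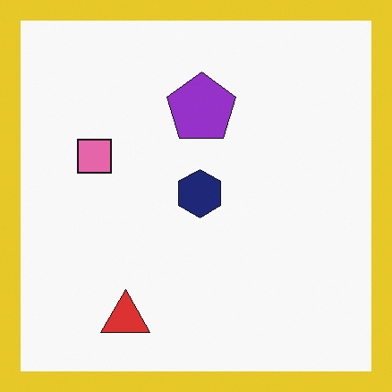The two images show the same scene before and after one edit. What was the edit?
The transformation is: framed with a yellow border.

A solid yellow frame runs around the edge of the second image, with the content slightly shrunk inside it.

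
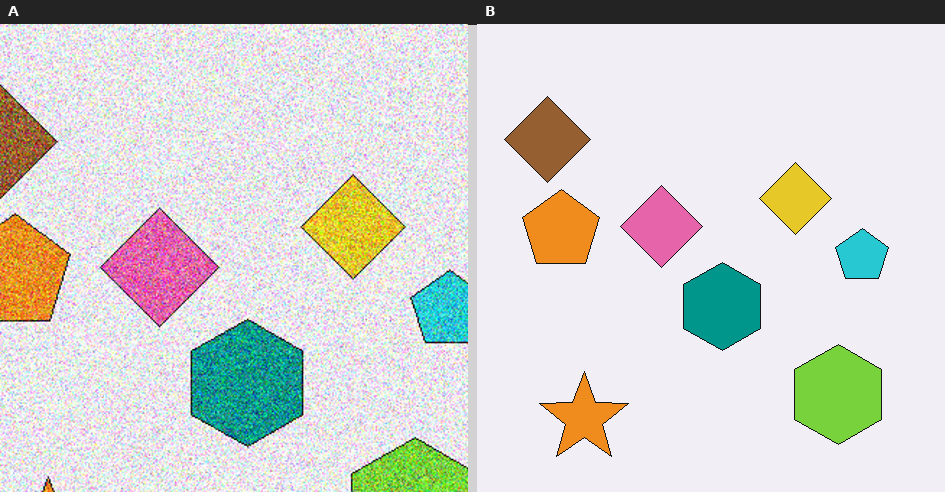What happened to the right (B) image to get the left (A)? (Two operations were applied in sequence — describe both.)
The image was degraded with heavy additive noise, then cropped to a modestly smaller region and rescaled.

Random speckle covers the whole image, including the flat background. The visible shapes are larger and the field of view is narrower; shapes near the original edges may be partly or wholly outside the frame — a crop-and-rescale.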